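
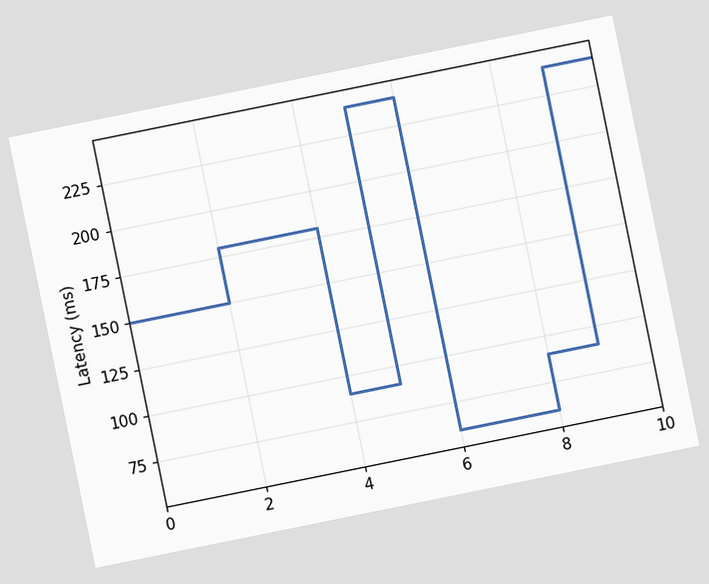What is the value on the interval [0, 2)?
150ms

The chart is tilted about 11° counter-clockwise. On [0, 2) the step sits at 150ms.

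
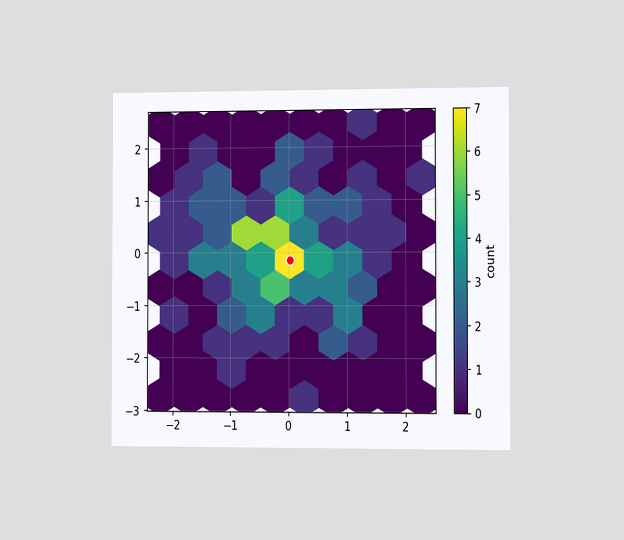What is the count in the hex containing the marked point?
7

The chart is viewed slightly from the right. The marked hex reads 7 on the colorbar.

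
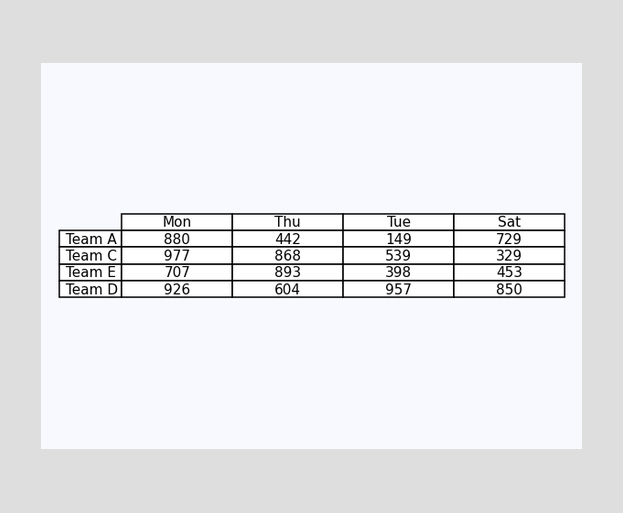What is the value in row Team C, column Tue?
539

The (Team C, Tue) cell reads 539.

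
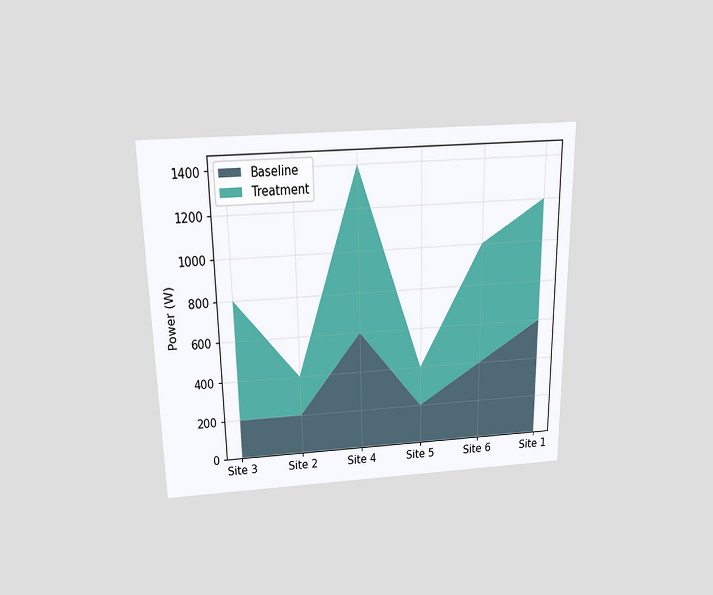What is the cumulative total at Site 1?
1200W

The chart is viewed slightly from above. The stacked total at Site 1 reaches 1200W.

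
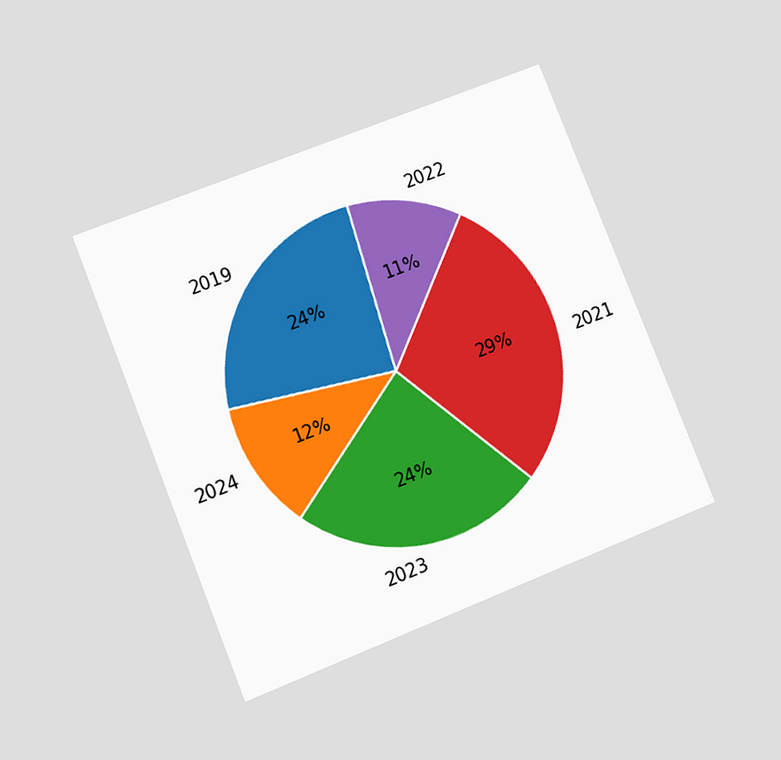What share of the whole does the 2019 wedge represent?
The chart is tilted about 22° counter-clockwise and viewed at a slight angle. The 2019 slice takes up 24% of the pie.

24%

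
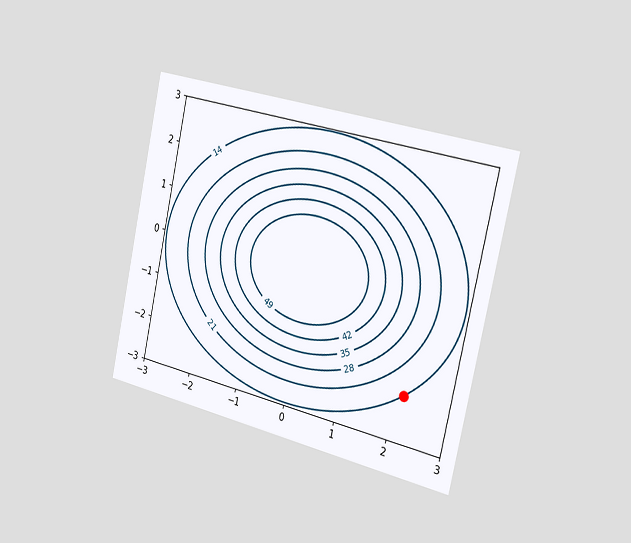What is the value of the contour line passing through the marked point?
14

The chart is tilted about 12° clockwise and viewed slightly from the right. The marked point sits on the contour labelled 14.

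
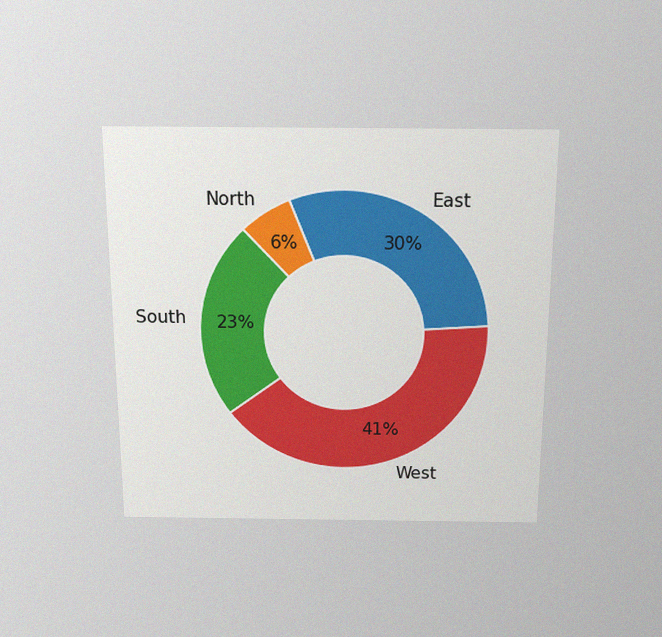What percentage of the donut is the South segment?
23%

The chart is viewed slightly from above, with some photo noise. The South segment takes up 23% of the ring.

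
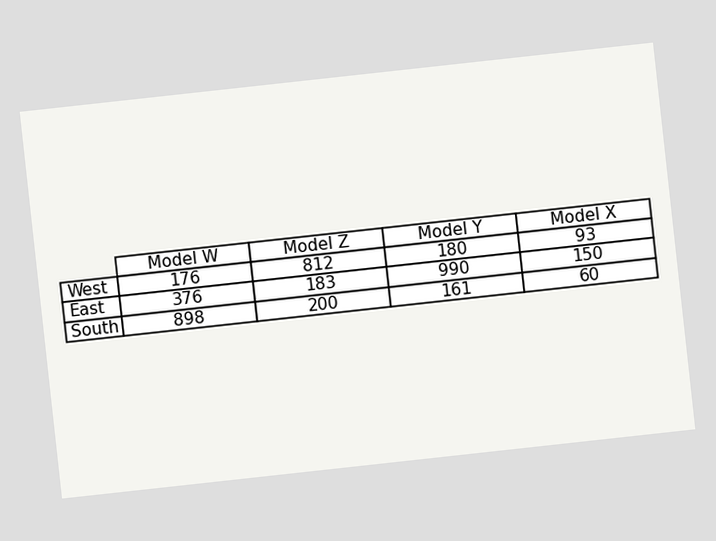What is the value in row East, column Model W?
376

The chart is tilted about 6° counter-clockwise. The (East, Model W) cell reads 376.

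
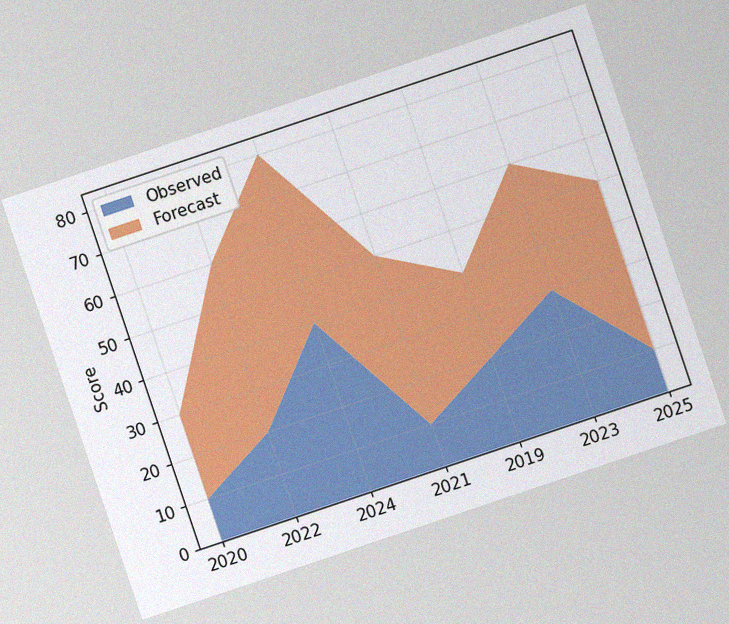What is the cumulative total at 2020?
30

The chart is tilted about 19° counter-clockwise, with some photo noise. The stacked total at 2020 reaches 30.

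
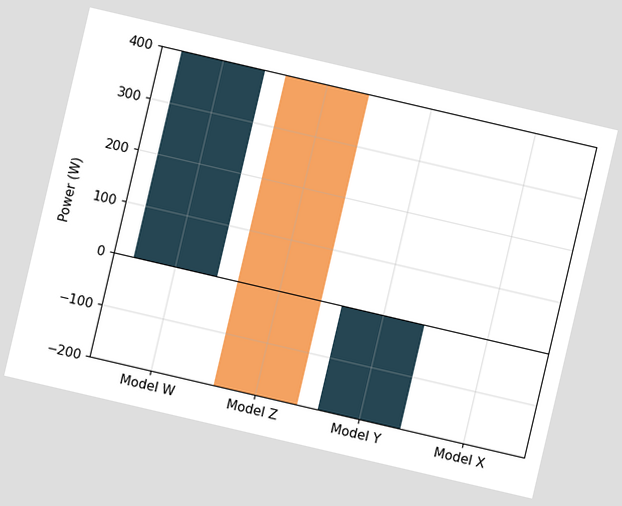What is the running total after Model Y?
0W

The chart is tilted about 13° clockwise. After Model Y the running total reaches 0W.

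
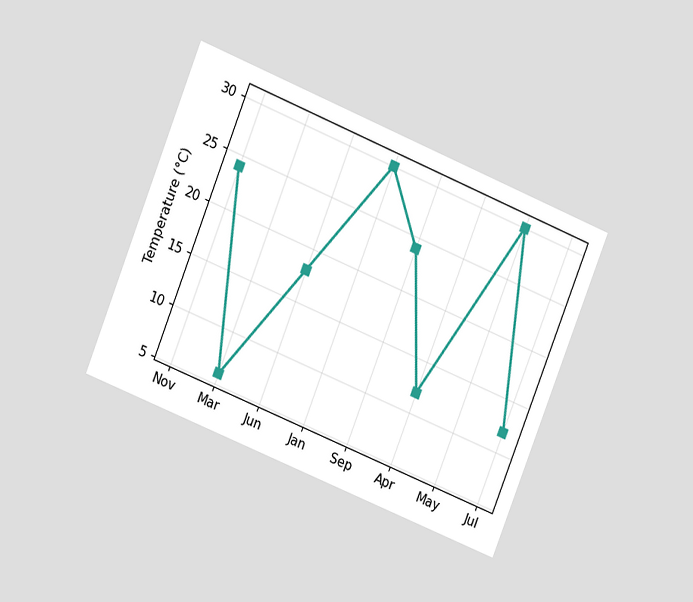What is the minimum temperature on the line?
6°C

The chart is tilted about 22° clockwise and viewed at a slight angle. The lowest point is at Mar, and reading across to the y-axis gives 6°C.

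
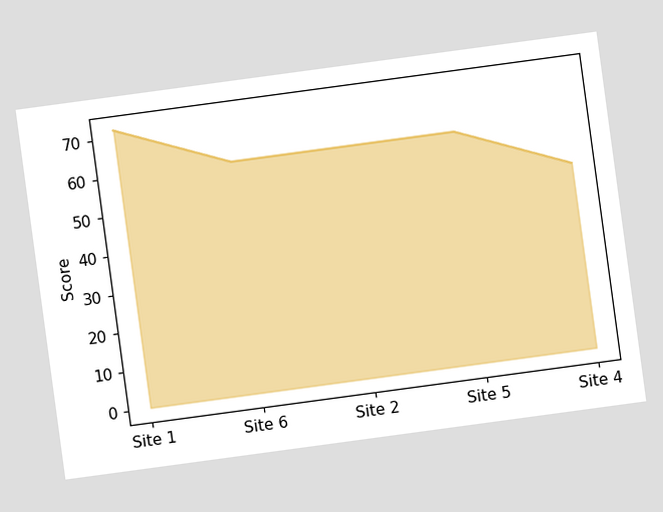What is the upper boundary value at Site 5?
60

The chart is tilted about 8° counter-clockwise. At Site 5 the upper boundary is at 60.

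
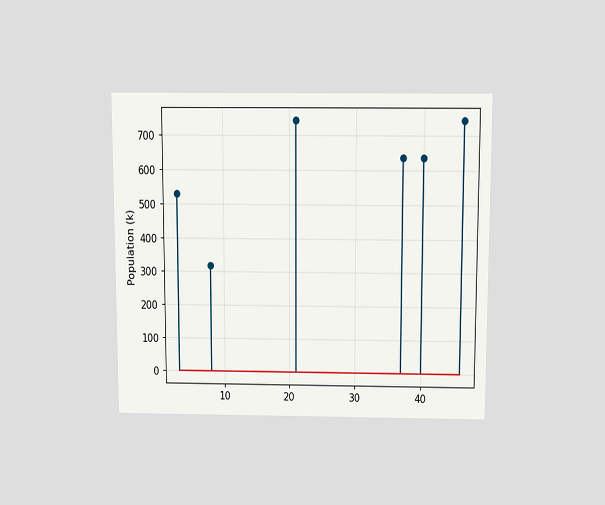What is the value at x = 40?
636k

The chart is viewed slightly from above. The stem at x=40 reaches 636k.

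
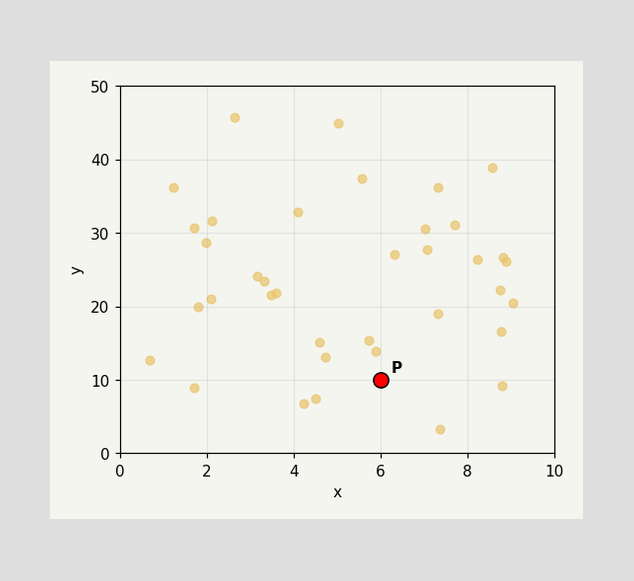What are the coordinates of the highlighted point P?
Following the gridlines from P to each axis, P sits at (6, 10).

(6, 10)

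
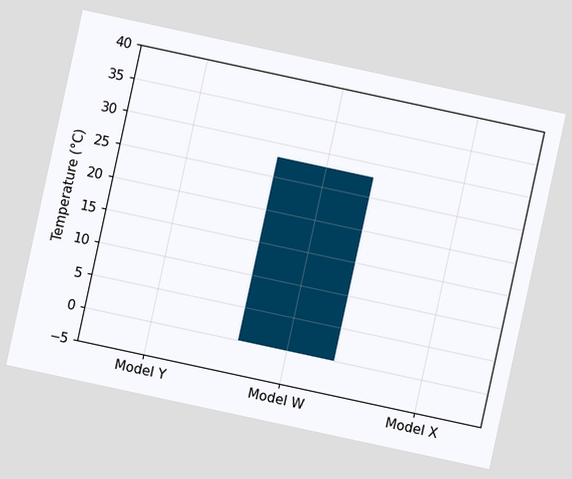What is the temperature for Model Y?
The chart is tilted about 12° clockwise. Reading along the chart's y-axis, the Model Y bar reaches 0°C.

0°C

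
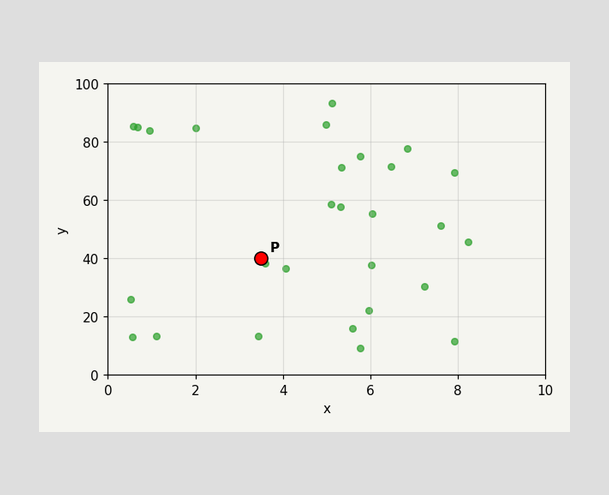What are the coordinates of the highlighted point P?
Following the gridlines from P to each axis, P sits at (3.5, 40).

(3.5, 40)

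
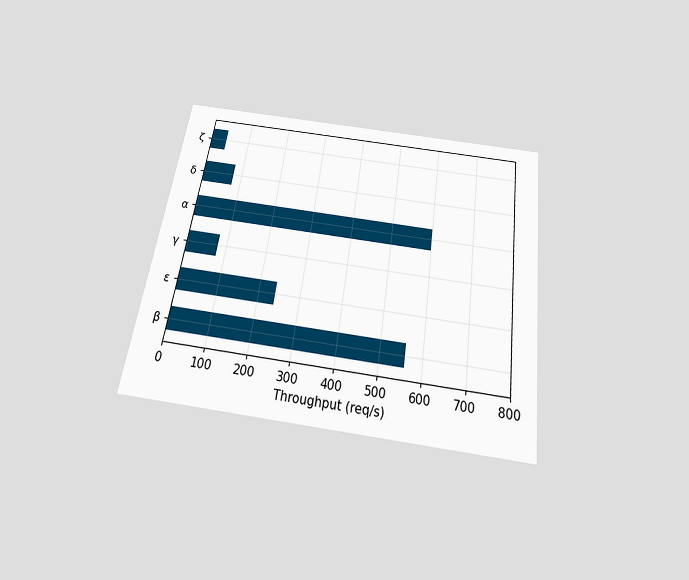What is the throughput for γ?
The chart is tilted about 8° clockwise and viewed slightly from below. Reading along the chart's x-axis, the γ bar reaches 80req/s.

80req/s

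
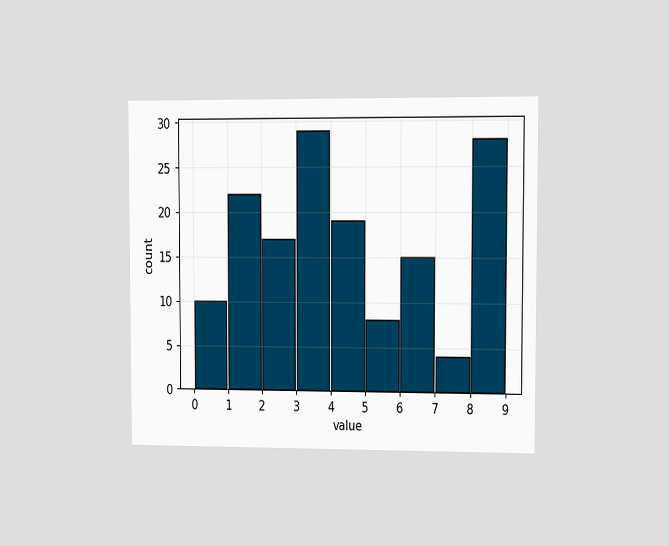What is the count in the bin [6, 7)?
The chart is viewed at a slight angle. The [6, 7) bin has height 15.

15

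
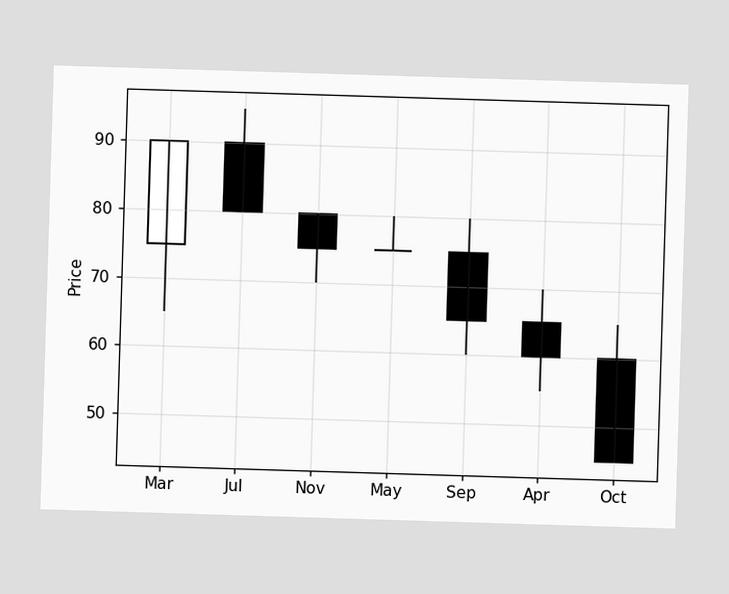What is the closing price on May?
The May candle closes at 75.

75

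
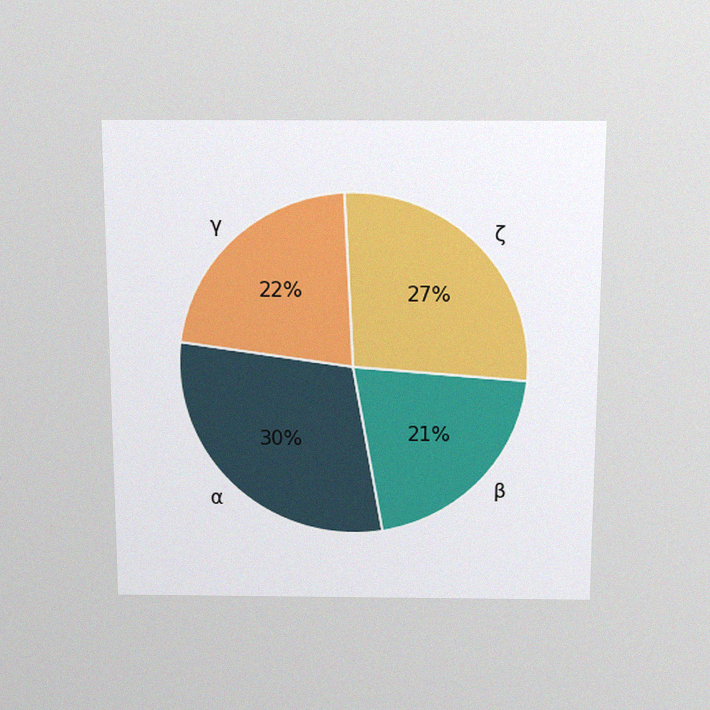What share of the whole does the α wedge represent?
The chart is viewed slightly from above, with some photo noise. The α slice takes up 30% of the pie.

30%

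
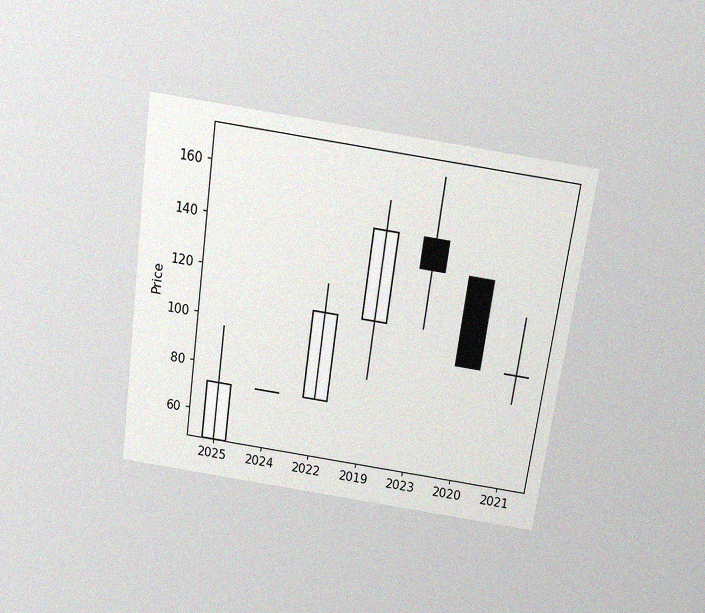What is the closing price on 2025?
72

The chart is tilted about 8° clockwise and viewed slightly from above, with some photo noise. The 2025 candle closes at 72.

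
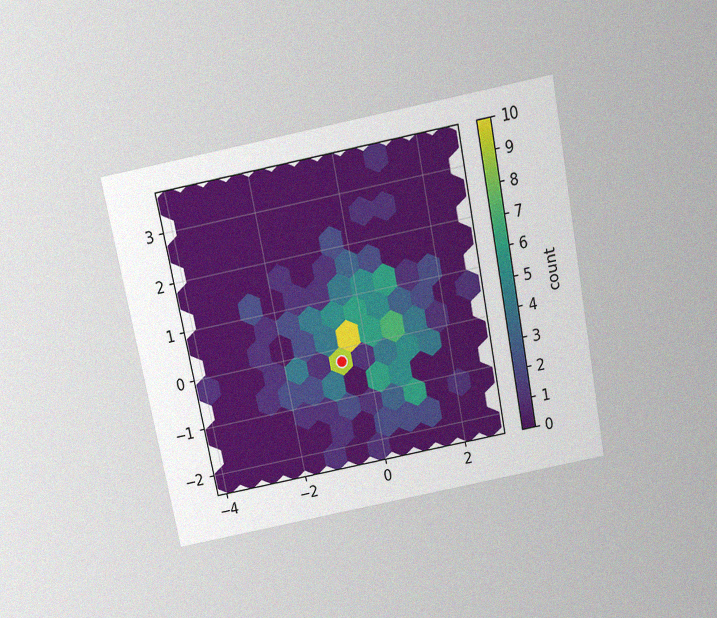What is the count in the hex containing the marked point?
9

The chart is tilted about 11° counter-clockwise and viewed slightly from above, with some photo noise. The marked hex reads 9 on the colorbar.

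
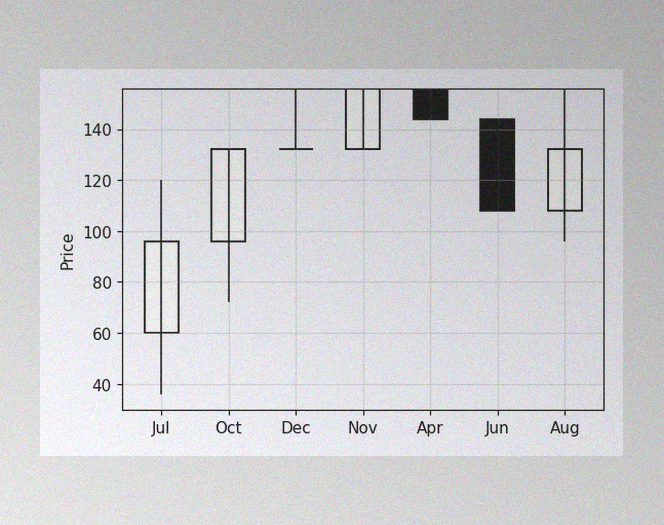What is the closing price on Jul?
96

The image has some photo noise and uneven lighting. The Jul candle closes at 96.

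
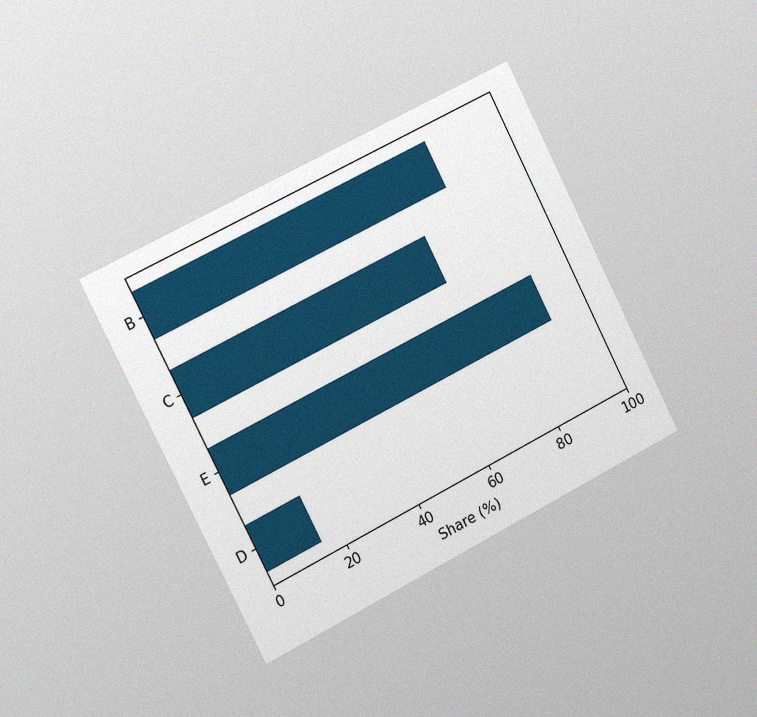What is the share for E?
The chart is tilted about 27° counter-clockwise and viewed slightly from the left, with some photo noise. Reading along the chart's x-axis, the E bar reaches 90%.

90%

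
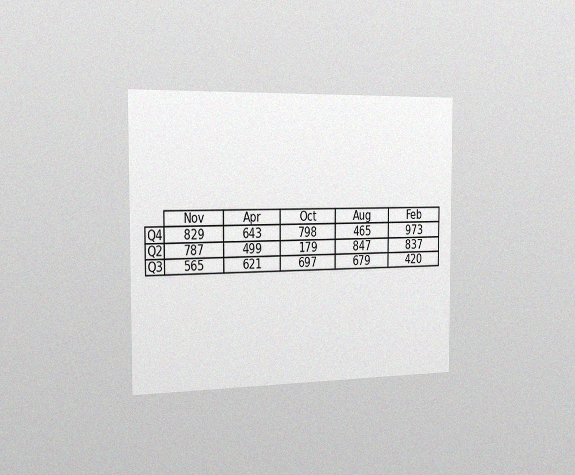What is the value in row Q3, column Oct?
The chart is viewed slightly from the left, with some photo noise. The (Q3, Oct) cell reads 697.

697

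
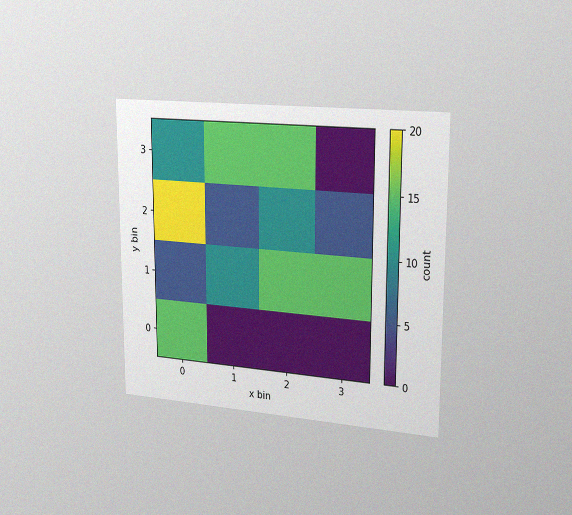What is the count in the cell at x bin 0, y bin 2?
20

The chart is viewed slightly from the right, with some photo noise. Matching the cell (0, 2) against the colorbar gives 20.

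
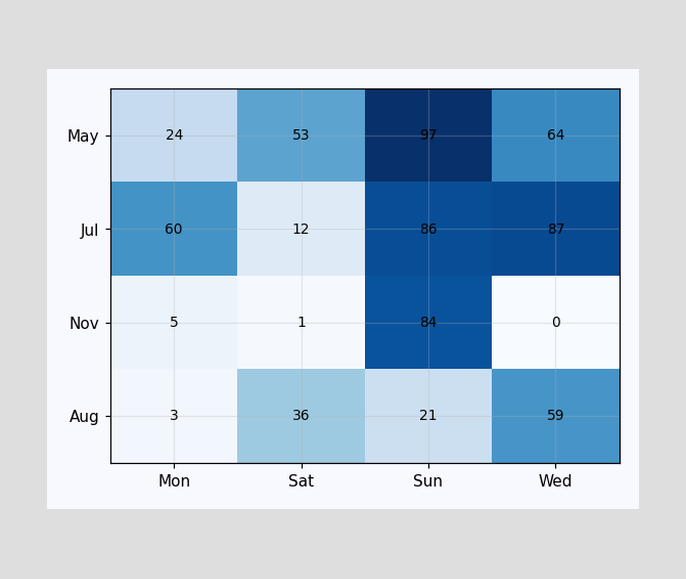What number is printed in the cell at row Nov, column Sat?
The (Nov, Sat) cell reads 1.

1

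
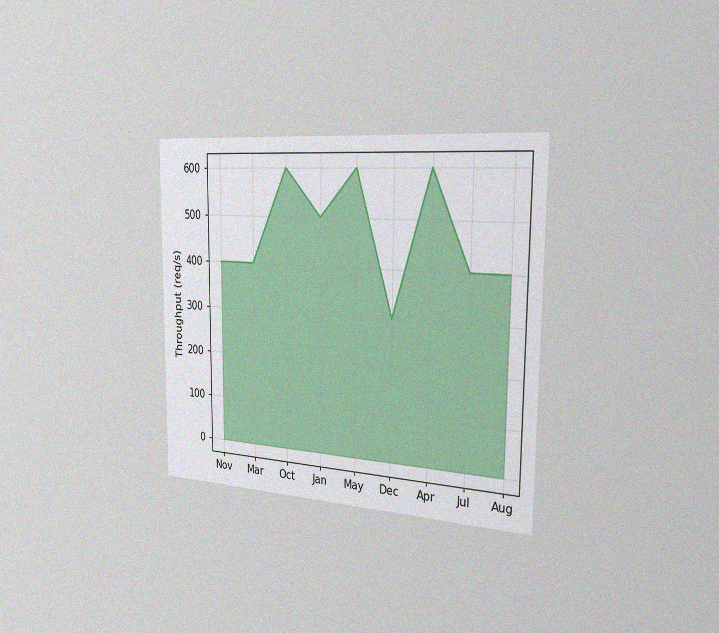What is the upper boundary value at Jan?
500req/s

The chart is viewed slightly from the right, with some photo noise. At Jan the upper boundary is at 500req/s.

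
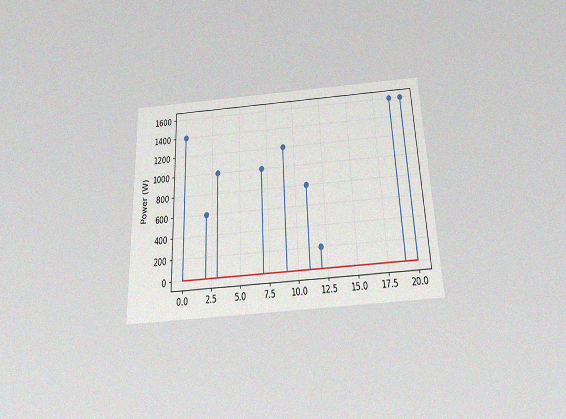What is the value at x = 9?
1200W

The chart is tilted about 2° counter-clockwise and viewed slightly from below, with some photo noise. The stem at x=9 reaches 1200W.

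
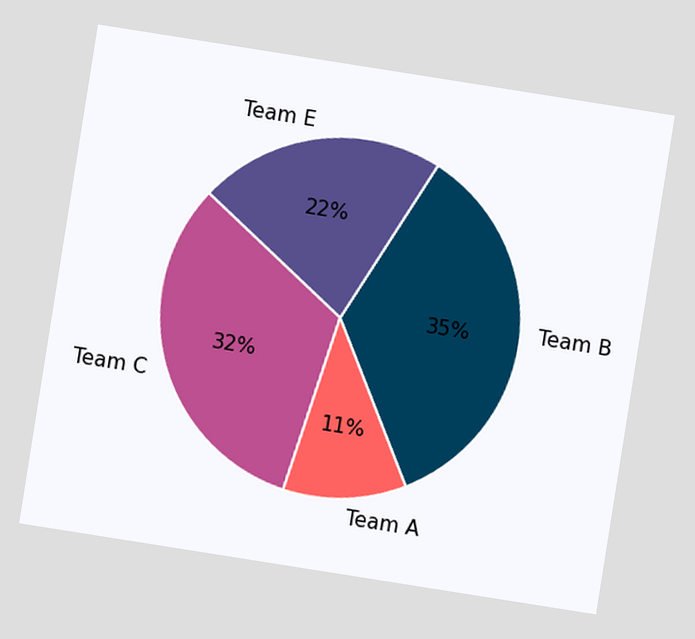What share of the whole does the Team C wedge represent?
32%

The chart is tilted about 9° clockwise. The Team C slice takes up 32% of the pie.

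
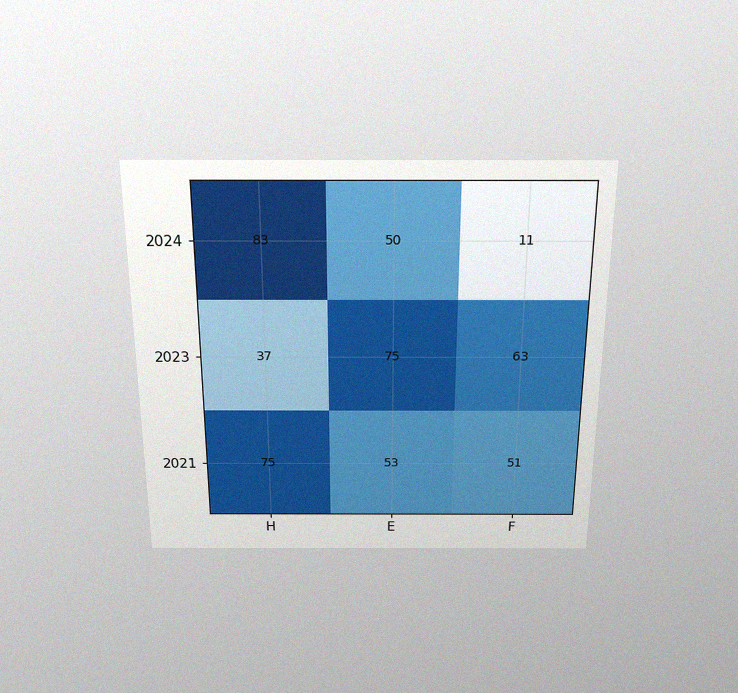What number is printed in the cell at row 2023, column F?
63

The chart is viewed slightly from above, with some photo noise. The (2023, F) cell reads 63.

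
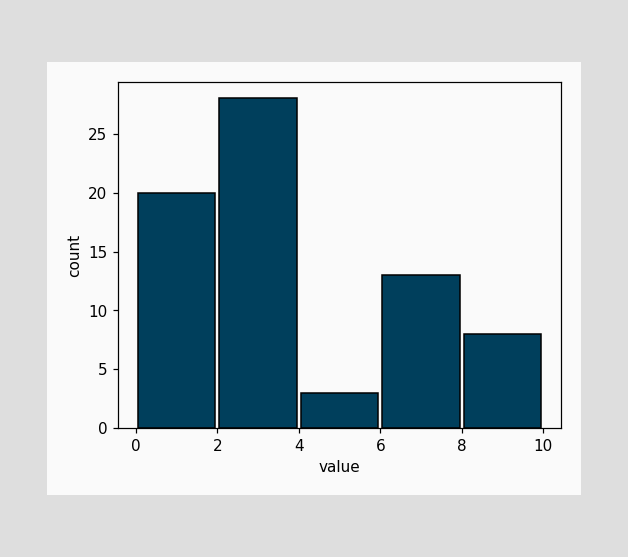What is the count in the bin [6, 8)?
13

The [6, 8) bin has height 13.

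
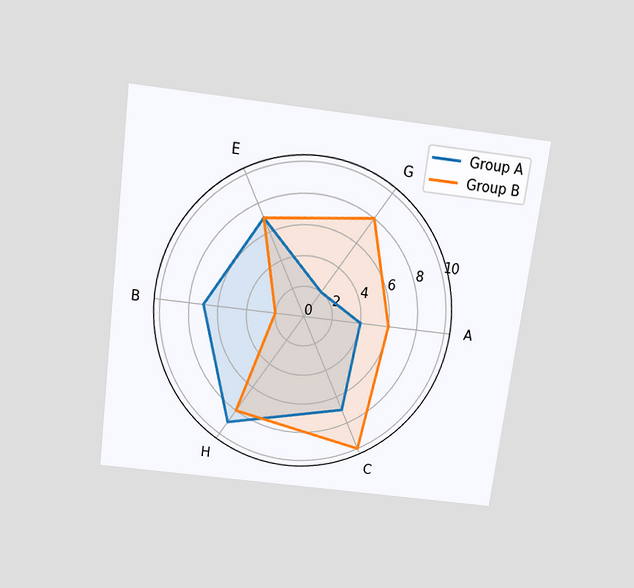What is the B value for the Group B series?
The chart is tilted about 7° clockwise and viewed slightly from above. On the B axis, Group B reaches 2.

2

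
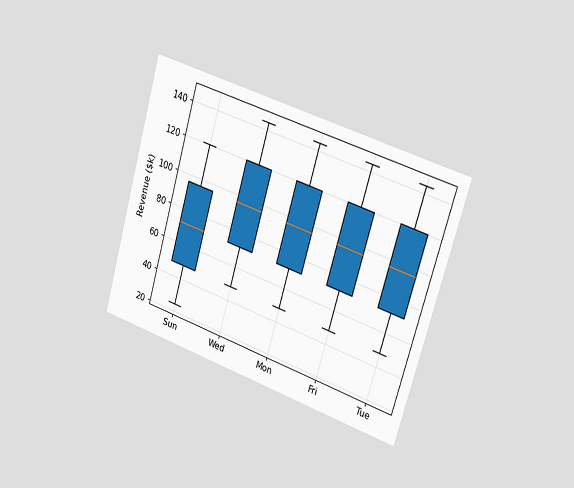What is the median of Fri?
$96k

The chart is tilted about 16° clockwise and viewed slightly from the right. The median line in the Fri box sits at $96k.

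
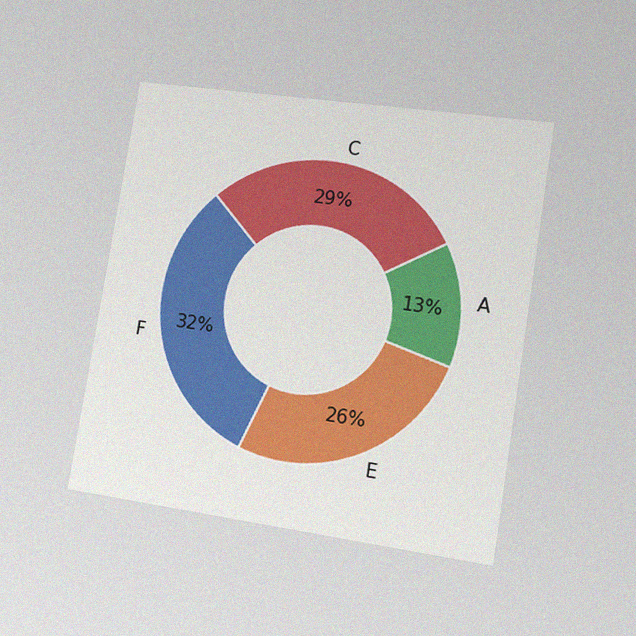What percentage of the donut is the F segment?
32%

The chart is tilted about 9° clockwise and viewed slightly from the right, with some photo noise. The F segment takes up 32% of the ring.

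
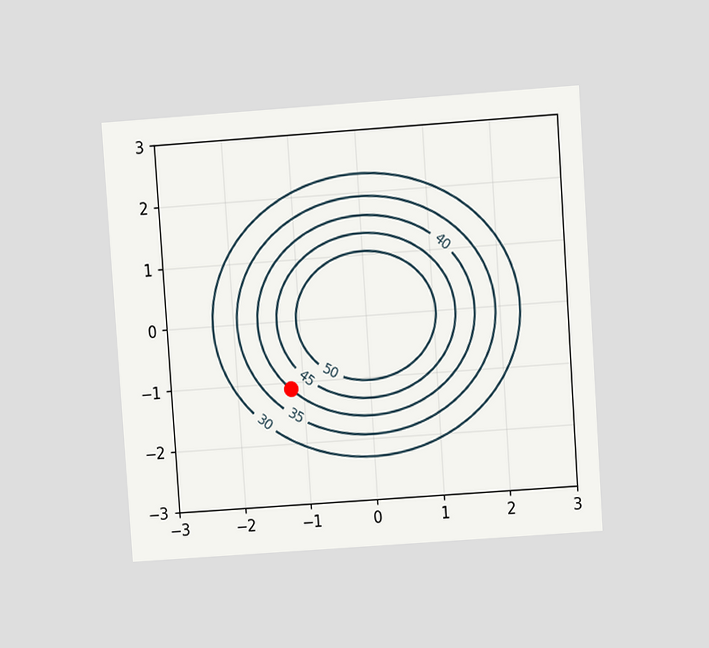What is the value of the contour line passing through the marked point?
The chart is tilted about 4° counter-clockwise and viewed at a slight angle. The marked point sits on the contour labelled 40.

40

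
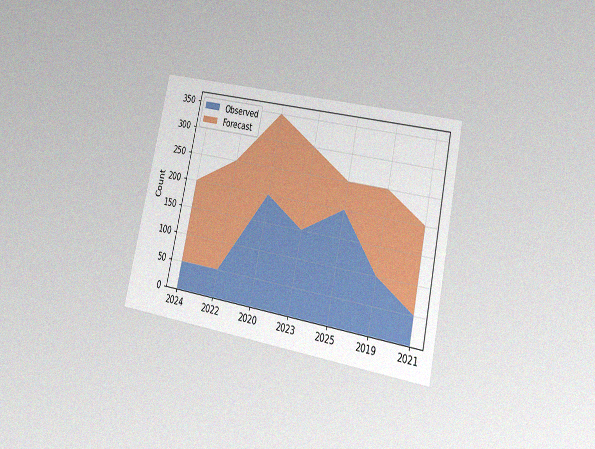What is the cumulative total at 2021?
200

The chart is tilted about 12° clockwise and viewed at a slight angle, with some photo noise. The stacked total at 2021 reaches 200.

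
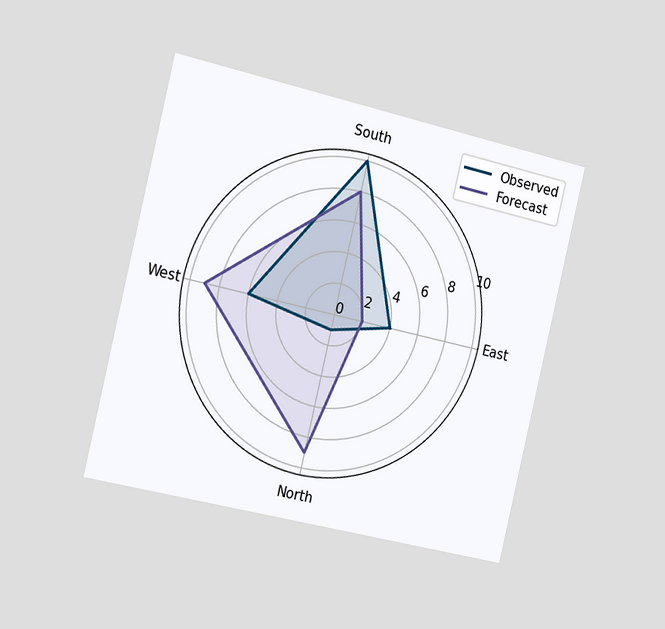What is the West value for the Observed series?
The chart is tilted about 13° clockwise and viewed slightly from the left. On the West axis, Observed reaches 6.

6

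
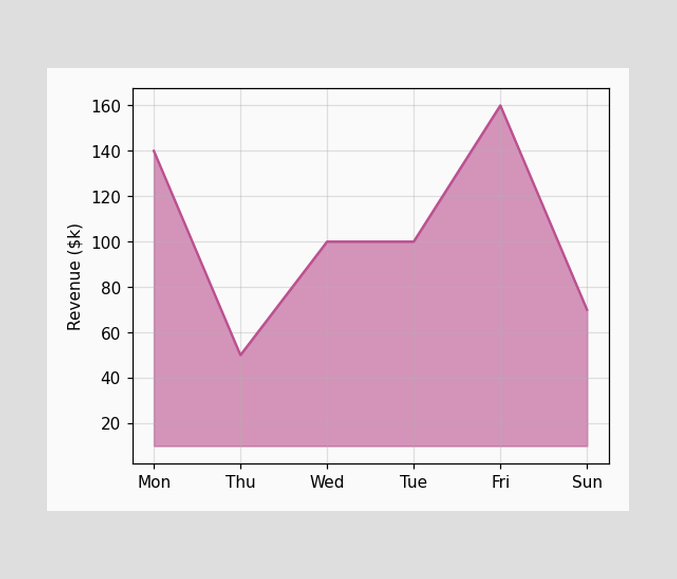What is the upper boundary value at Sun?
At Sun the upper boundary is at $70k.

$70k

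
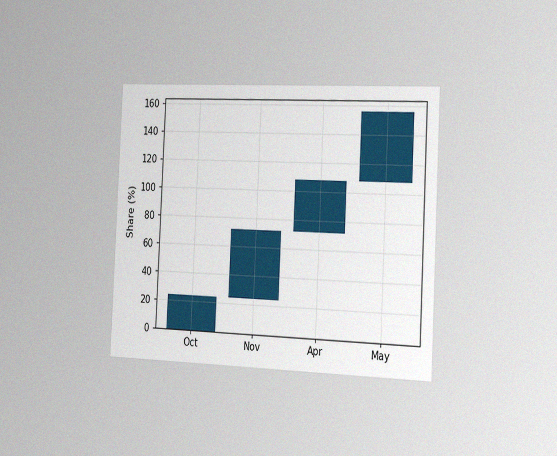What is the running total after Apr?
108%

The chart is tilted about 3° clockwise and viewed slightly from the right, with some photo noise. After Apr the running total reaches 108%.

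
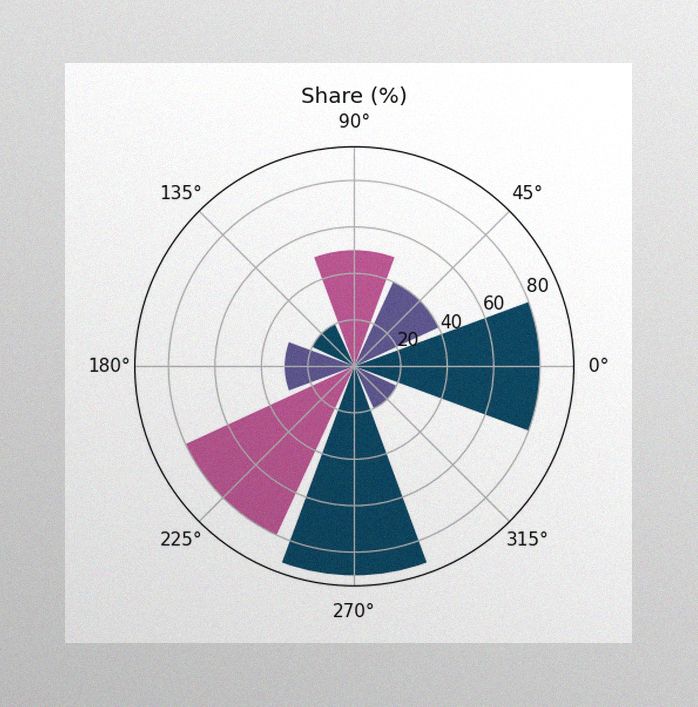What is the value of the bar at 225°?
80%

The image has some photo noise and uneven lighting. The bar at 225° reaches 80% on the radial axis.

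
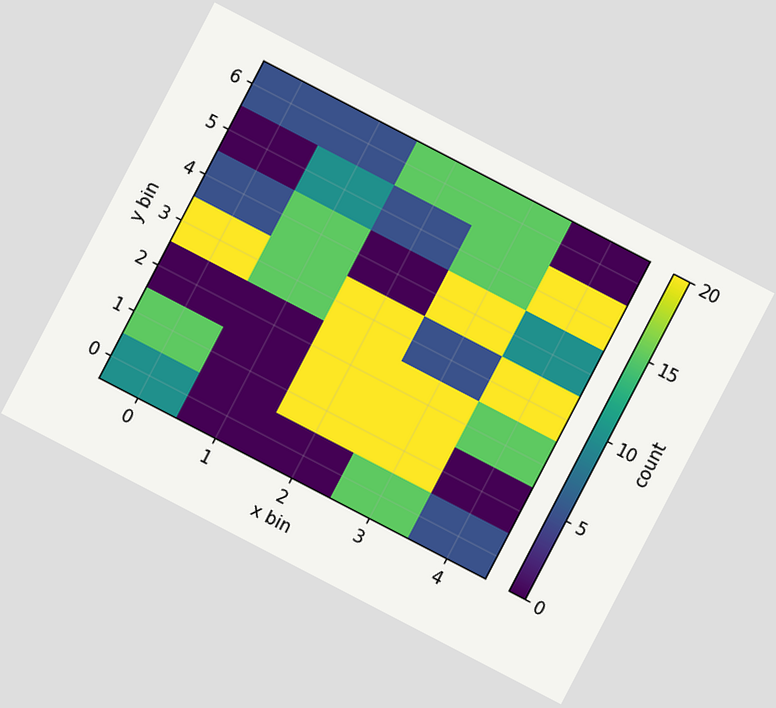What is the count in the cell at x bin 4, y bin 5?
20

The chart is tilted about 27° clockwise. Matching the cell (4, 5) against the colorbar gives 20.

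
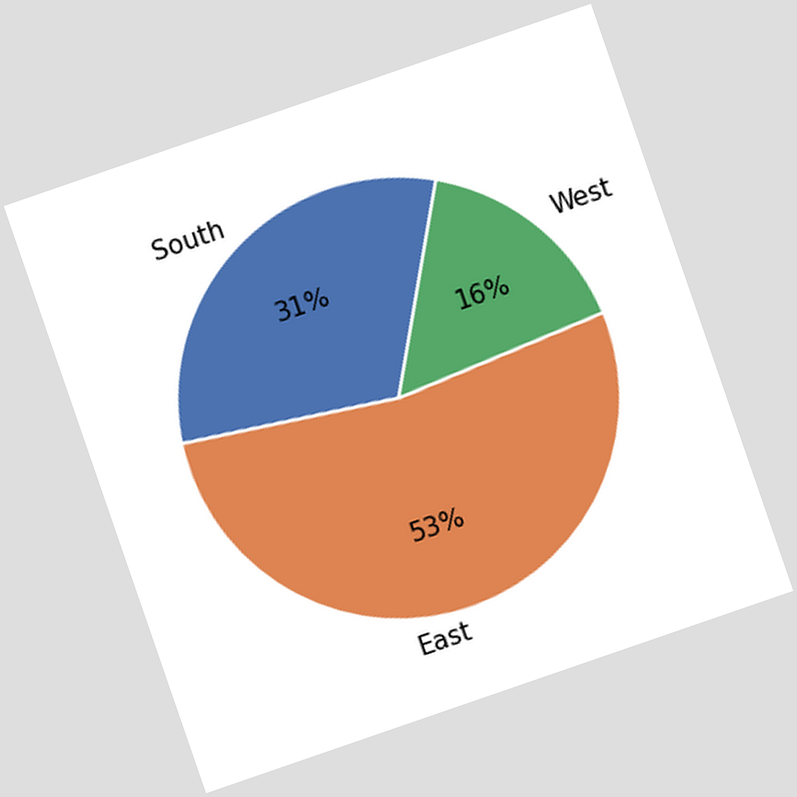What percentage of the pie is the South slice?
31%

The chart is tilted about 19° counter-clockwise. The South slice takes up 31% of the pie.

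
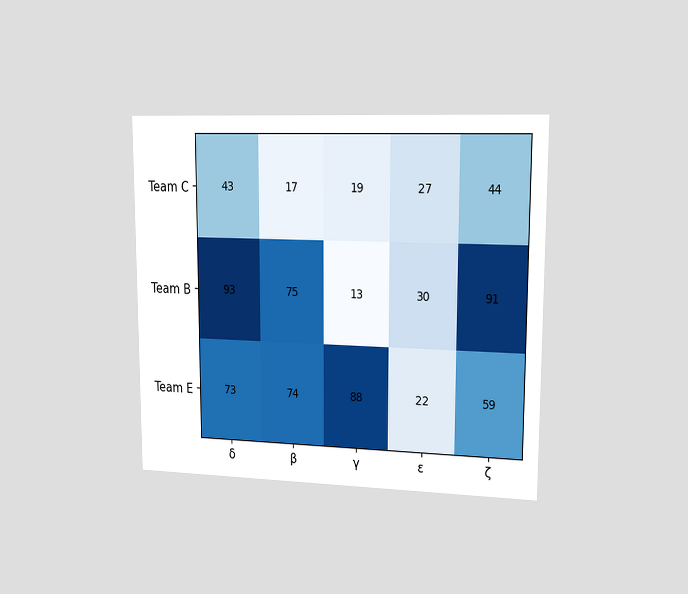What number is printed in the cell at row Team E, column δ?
The chart is viewed slightly from the right. The (Team E, δ) cell reads 73.

73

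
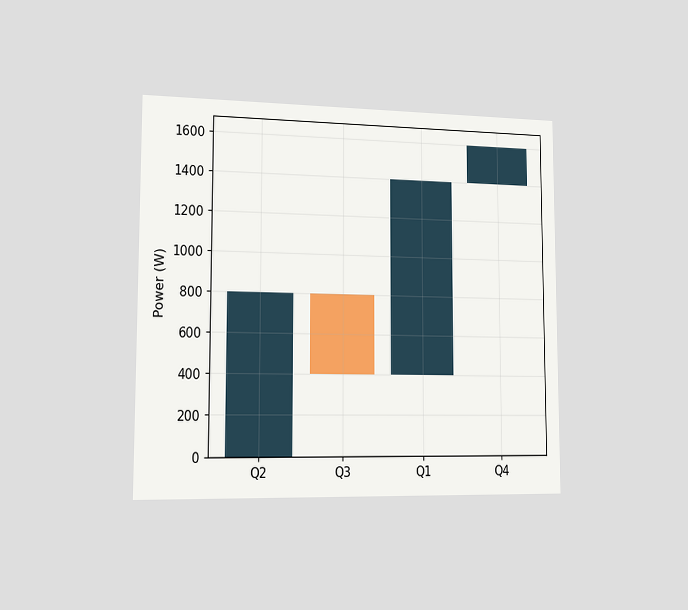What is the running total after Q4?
1600W

The chart is viewed slightly from the left. After Q4 the running total reaches 1600W.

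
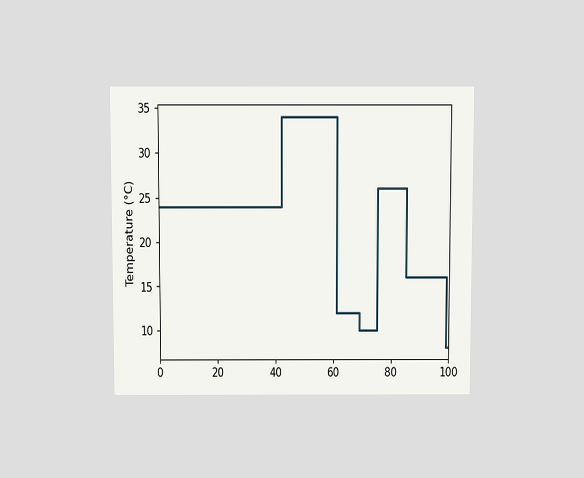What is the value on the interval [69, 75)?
10°C

The chart is viewed slightly from above. On [69, 75) the step sits at 10°C.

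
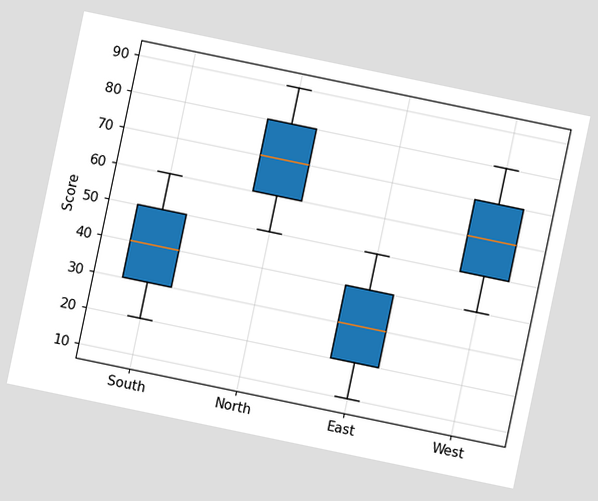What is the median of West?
60

The chart is tilted about 12° clockwise. The median line in the West box sits at 60.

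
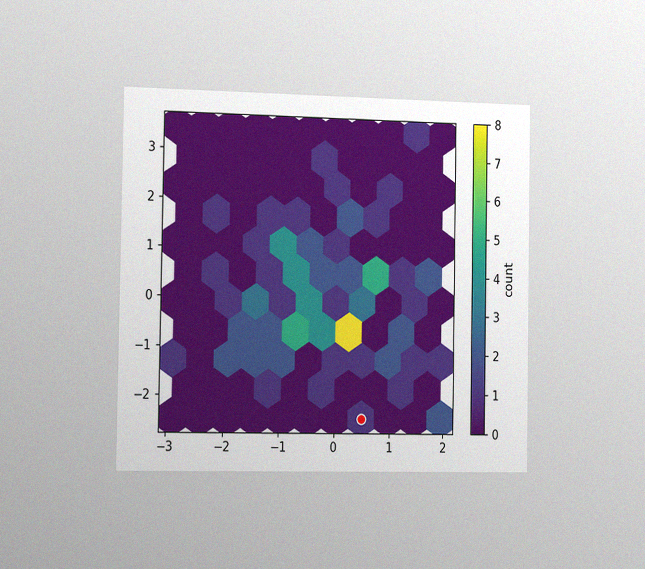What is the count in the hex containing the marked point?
The chart is viewed slightly from the left, with some photo noise. The marked hex reads 1 on the colorbar.

1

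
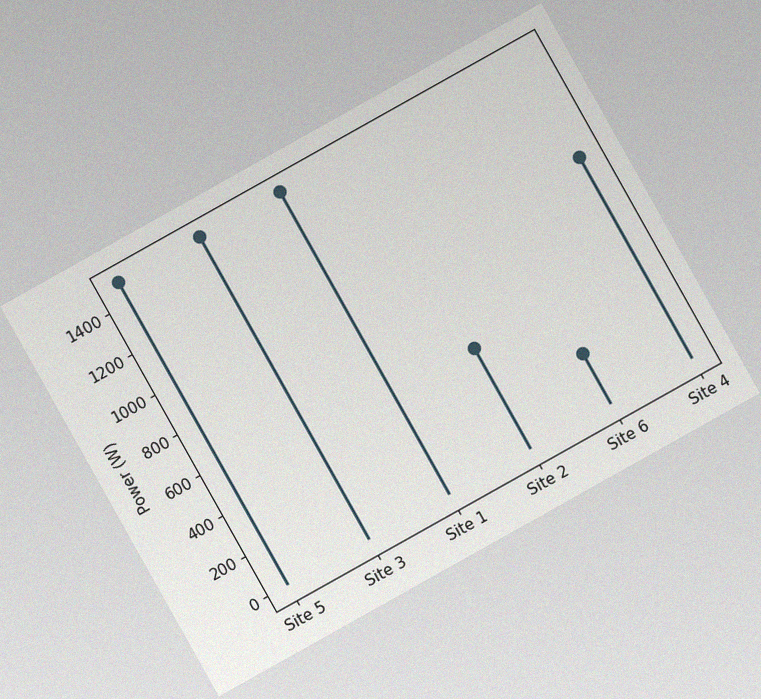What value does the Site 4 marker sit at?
1000W

The chart is tilted about 29° counter-clockwise, with some photo noise. The Site 4 marker sits at 1000W.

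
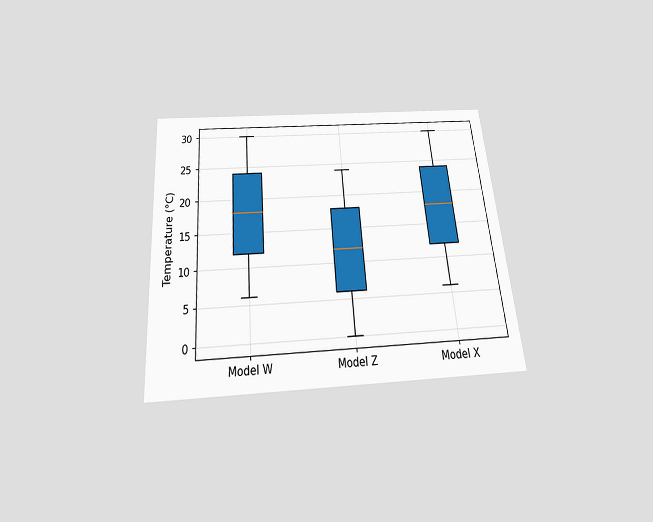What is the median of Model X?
The chart is tilted about 5° counter-clockwise and viewed slightly from below. The median line in the Model X box sits at 18°C.

18°C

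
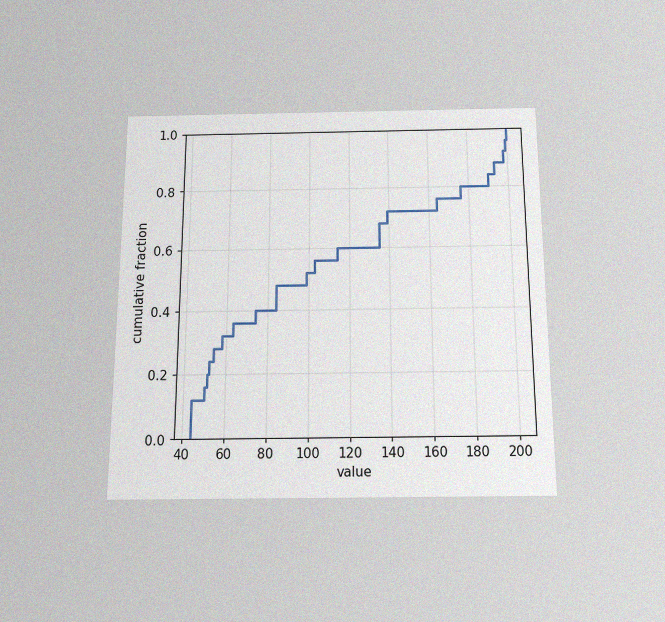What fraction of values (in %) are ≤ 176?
The chart is viewed slightly from below, with some photo noise. At x=176 the ECDF step is at 80%.

80%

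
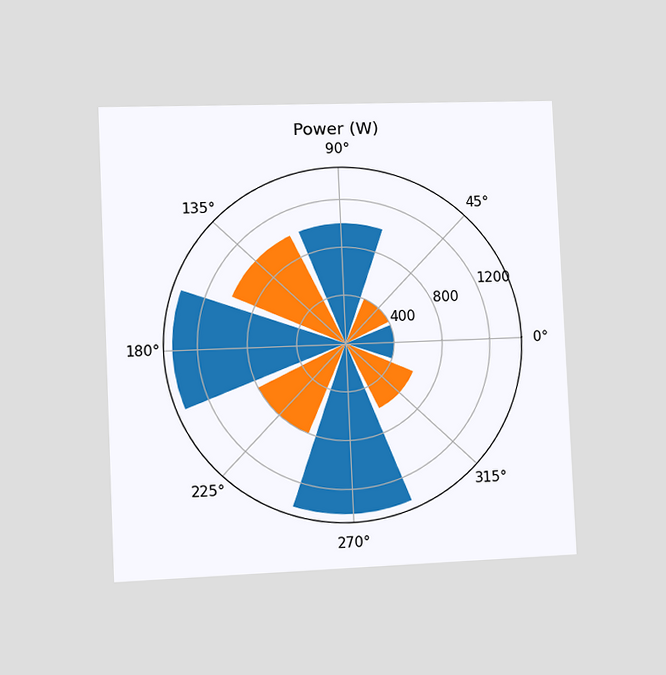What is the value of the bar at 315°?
The chart is tilted about 3° counter-clockwise and viewed slightly from the left. The bar at 315° reaches 600W on the radial axis.

600W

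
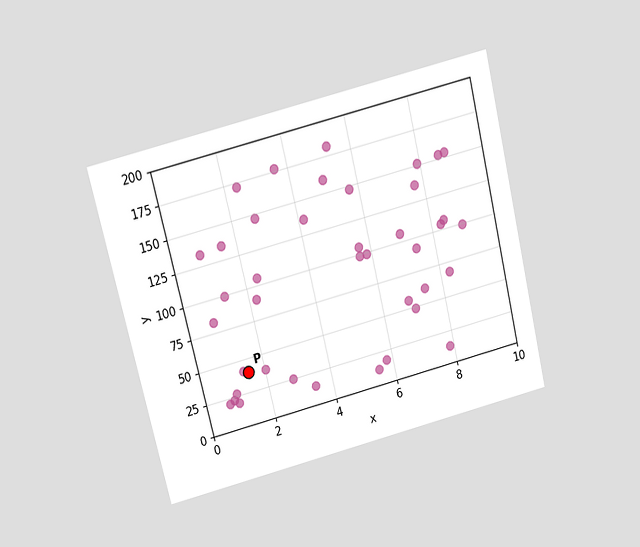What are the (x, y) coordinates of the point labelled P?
The chart is tilted about 14° counter-clockwise and viewed slightly from above. Following the gridlines from P to each axis, P sits at (1.5, 40).

(1.5, 40)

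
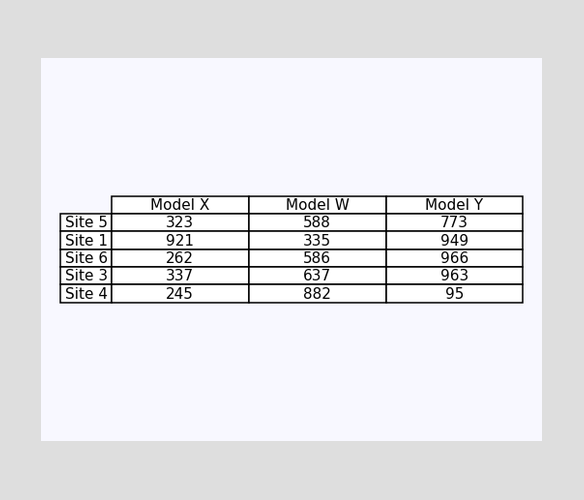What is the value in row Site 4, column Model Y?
The (Site 4, Model Y) cell reads 95.

95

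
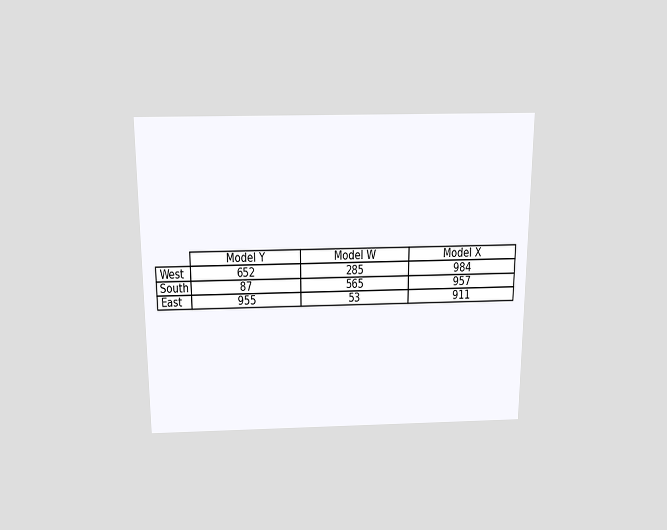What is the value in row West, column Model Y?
652

The chart is viewed slightly from above. The (West, Model Y) cell reads 652.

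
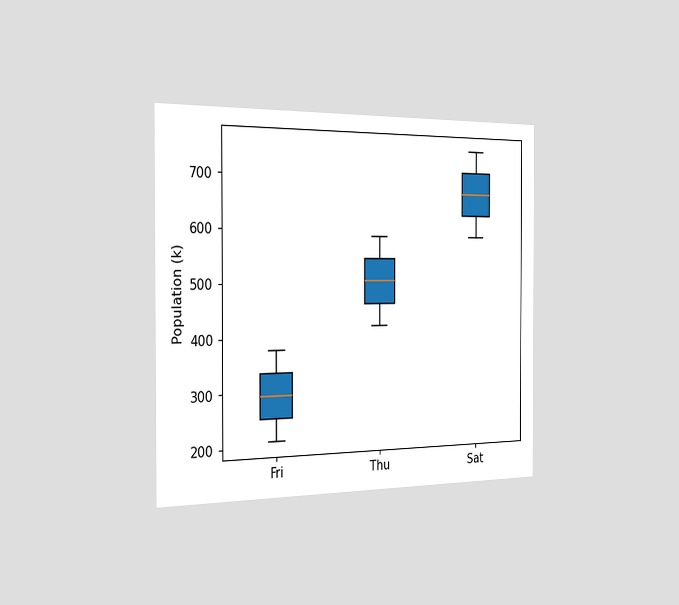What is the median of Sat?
The chart is viewed slightly from the left. The median line in the Sat box sits at 672k.

672k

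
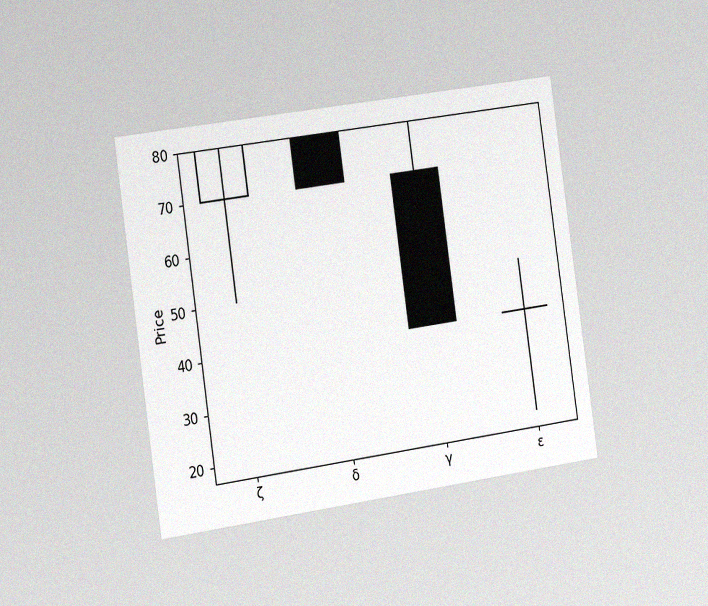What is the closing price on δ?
The chart is tilted about 8° counter-clockwise and viewed slightly from the left, with some photo noise. The δ candle closes at 70.

70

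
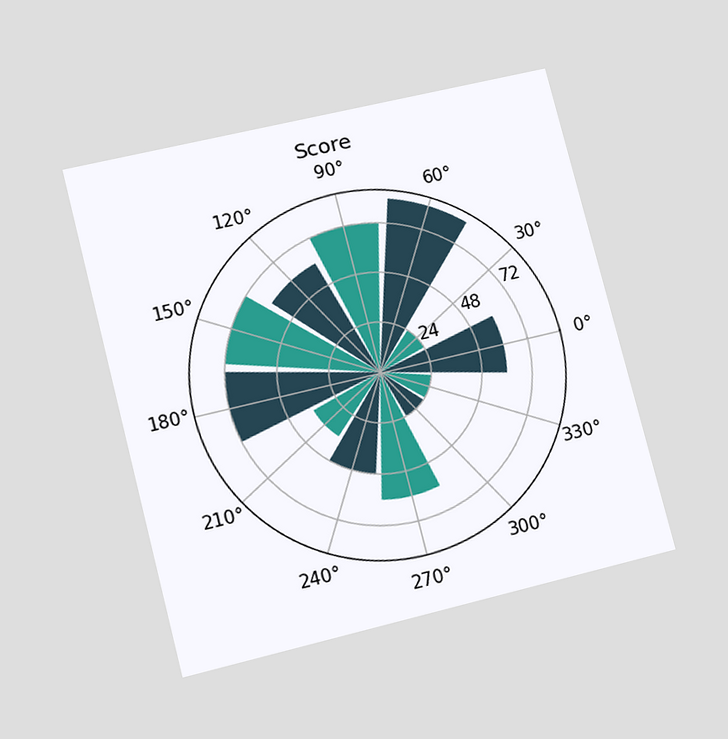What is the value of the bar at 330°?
24

The chart is tilted about 14° counter-clockwise and viewed at a slight angle. The bar at 330° reaches 24 on the radial axis.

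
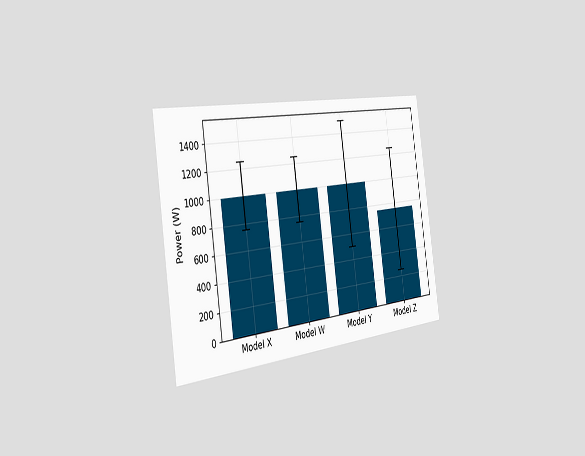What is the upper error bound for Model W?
The chart is tilted about 8° counter-clockwise and viewed slightly from the left. The Model W bar's upper whisker reaches 1250W.

1250W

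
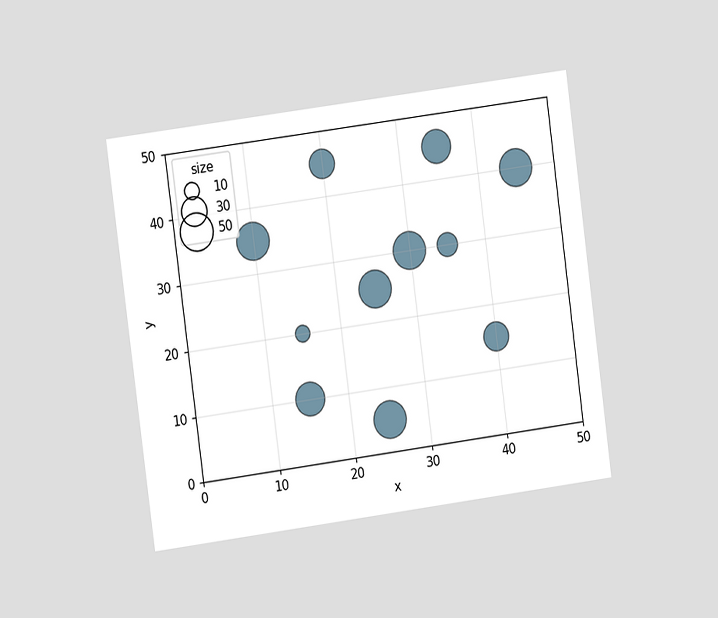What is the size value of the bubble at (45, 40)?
The chart is tilted about 8° counter-clockwise and viewed at a slight angle. Matching the bubble at (45, 40) against the size legend gives 50.

50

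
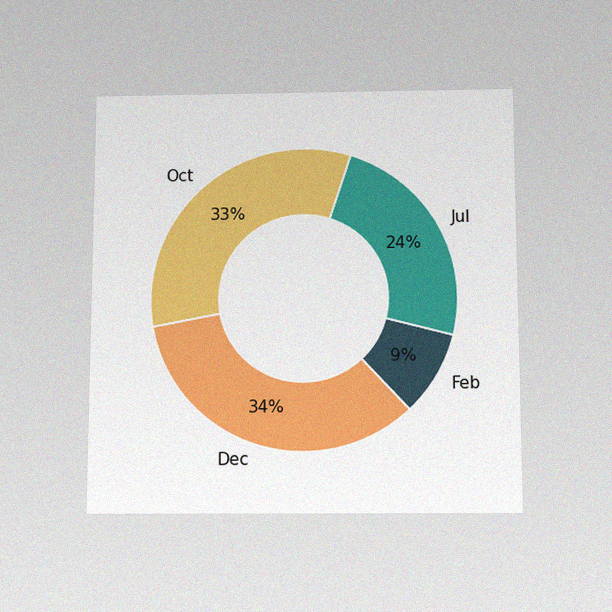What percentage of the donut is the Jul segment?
The chart is viewed slightly from below, with some photo noise. The Jul segment takes up 24% of the ring.

24%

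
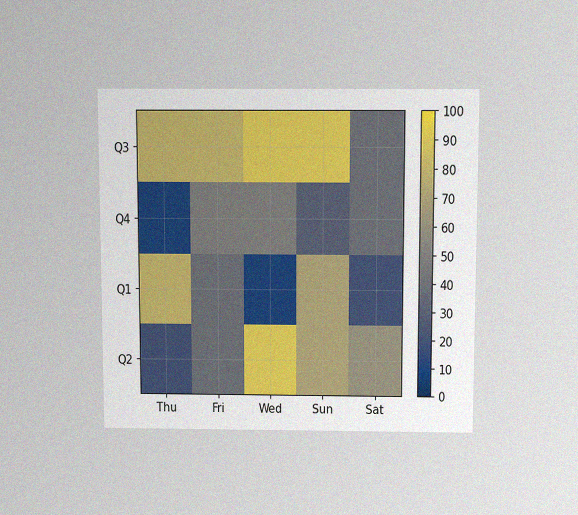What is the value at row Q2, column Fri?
The chart is viewed slightly from above, with some photo noise. Matching cell (Q2, Fri) against the colorbar gives 40.

40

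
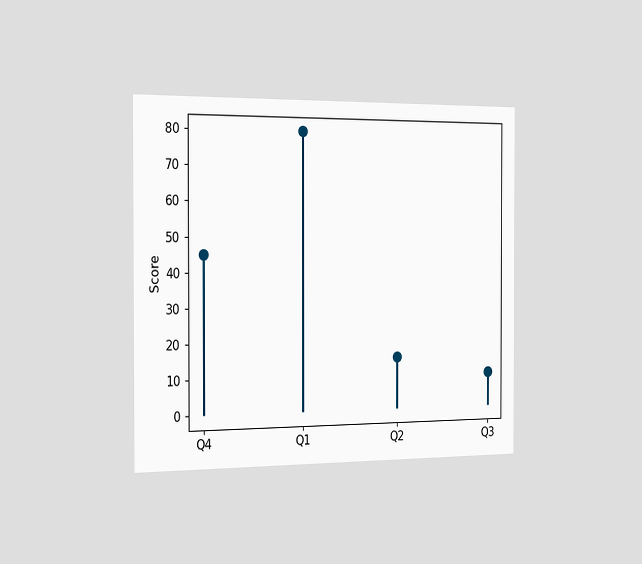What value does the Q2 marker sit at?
15

The chart is viewed slightly from the left. The Q2 marker sits at 15.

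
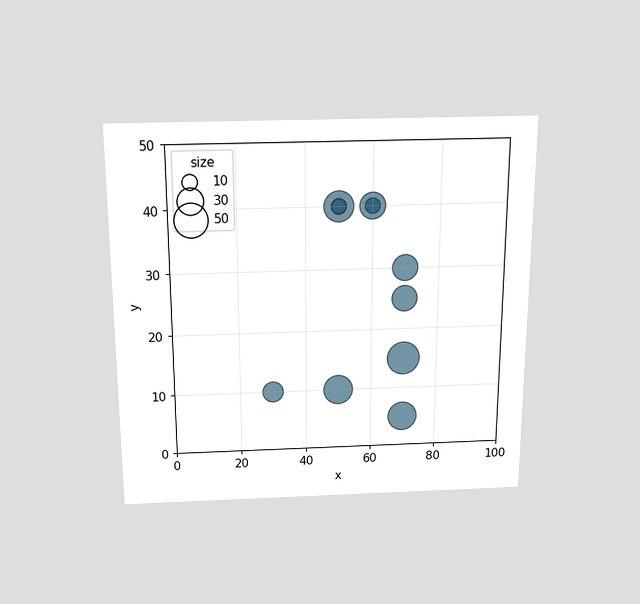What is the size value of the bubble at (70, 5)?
40

The chart is viewed slightly from above. Matching the bubble at (70, 5) against the size legend gives 40.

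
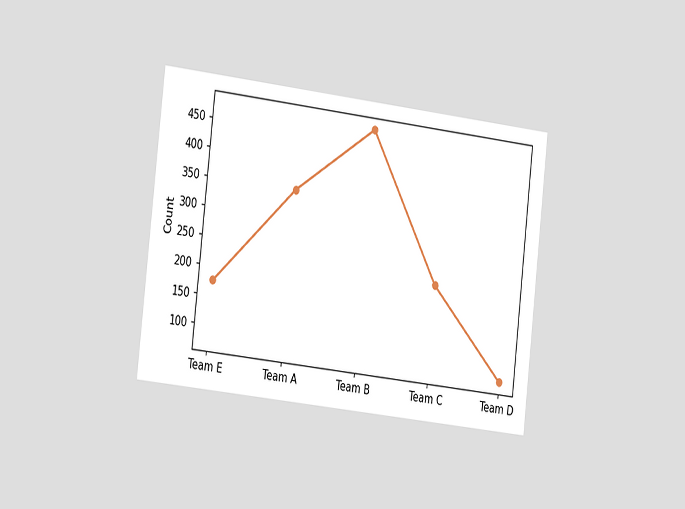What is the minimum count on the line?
75

The chart is tilted about 7° clockwise and viewed slightly from the left. The lowest point is at Team D, and reading across to the y-axis gives 75.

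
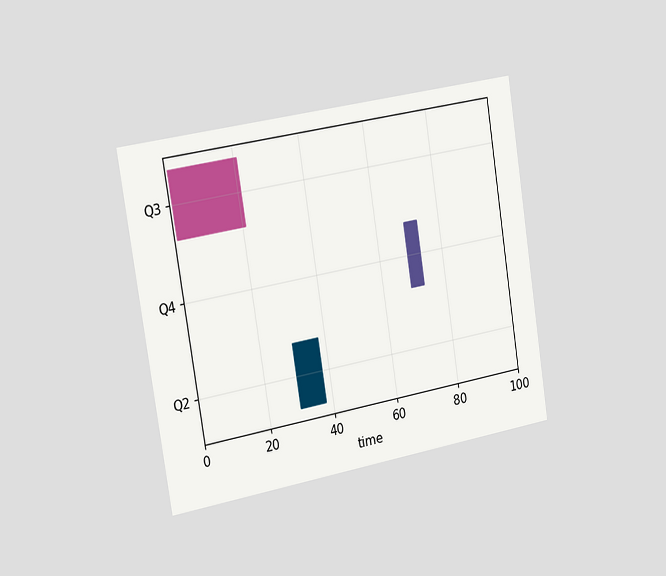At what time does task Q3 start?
The chart is tilted about 9° counter-clockwise and viewed slightly from the left. The Q3 bar begins at t=1.

1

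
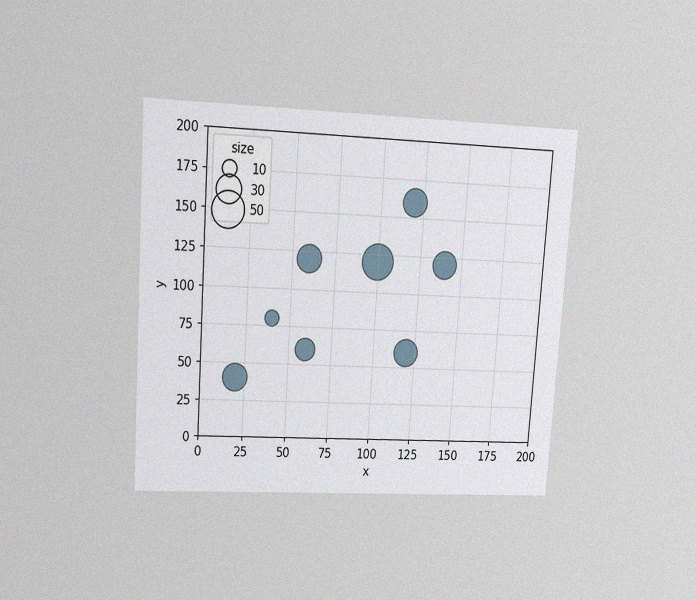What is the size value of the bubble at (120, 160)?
30

The chart is tilted about 4° clockwise and viewed at a slight angle, with some photo noise. Matching the bubble at (120, 160) against the size legend gives 30.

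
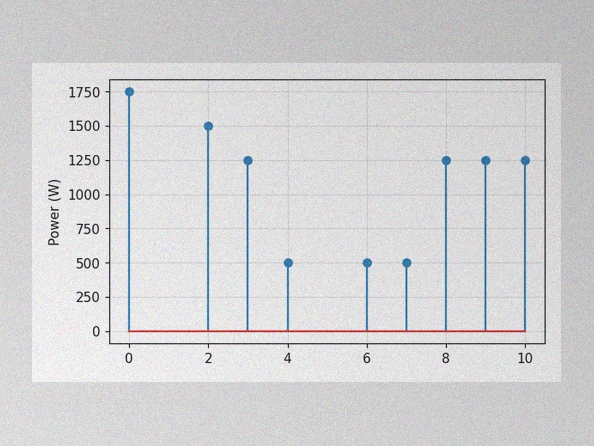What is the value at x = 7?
500W

The image has some photo noise and uneven lighting. The stem at x=7 reaches 500W.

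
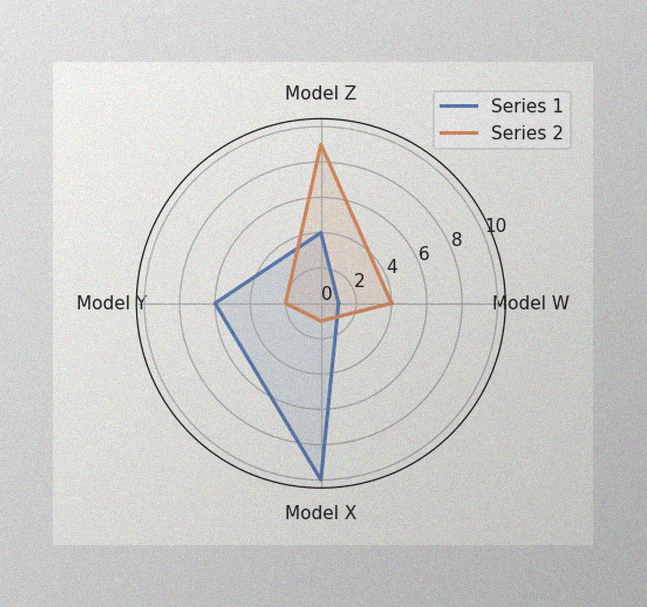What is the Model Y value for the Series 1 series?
6

The image has some photo noise and uneven lighting. On the Model Y axis, Series 1 reaches 6.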